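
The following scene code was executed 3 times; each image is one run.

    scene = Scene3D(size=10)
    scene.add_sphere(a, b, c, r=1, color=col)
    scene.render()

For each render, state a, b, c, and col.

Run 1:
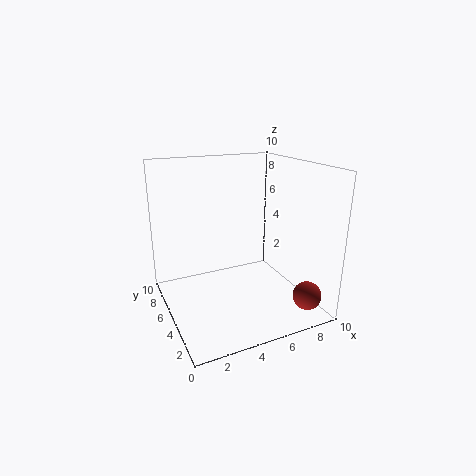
a = 9, b = 2, c = 1, col = 'brown'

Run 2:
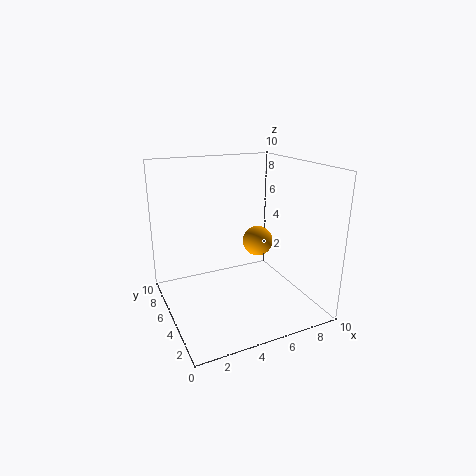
a = 6, b = 4, c = 5, col = 'orange'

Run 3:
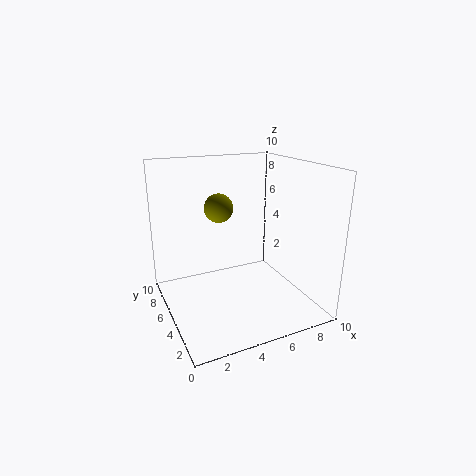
a = 4, b = 6, c = 7, col = 'olive'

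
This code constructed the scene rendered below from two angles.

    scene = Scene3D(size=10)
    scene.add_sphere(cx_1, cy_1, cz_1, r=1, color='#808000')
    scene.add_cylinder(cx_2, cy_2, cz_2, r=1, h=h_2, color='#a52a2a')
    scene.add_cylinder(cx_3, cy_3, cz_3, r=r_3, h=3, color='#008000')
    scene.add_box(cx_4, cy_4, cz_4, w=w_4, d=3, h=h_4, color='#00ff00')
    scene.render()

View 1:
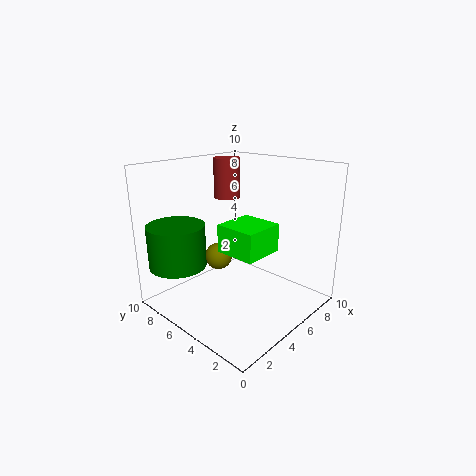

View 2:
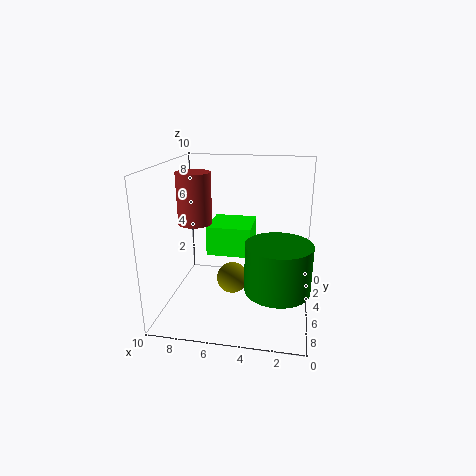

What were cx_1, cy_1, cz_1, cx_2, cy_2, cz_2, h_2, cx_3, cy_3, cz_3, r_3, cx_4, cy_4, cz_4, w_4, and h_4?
cx_1 = 5, cy_1 = 7, cz_1 = 3, cx_2 = 7, cy_2 = 8, cz_2 = 7, h_2 = 3, cx_3 = 2, cy_3 = 8, cz_3 = 3, r_3 = 2, cx_4 = 4, cy_4 = 3, cz_4 = 4, w_4 = 3, h_4 = 2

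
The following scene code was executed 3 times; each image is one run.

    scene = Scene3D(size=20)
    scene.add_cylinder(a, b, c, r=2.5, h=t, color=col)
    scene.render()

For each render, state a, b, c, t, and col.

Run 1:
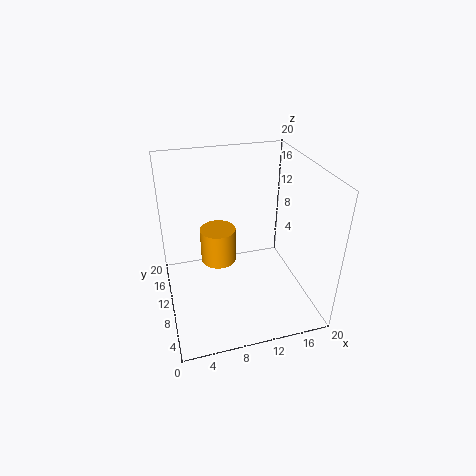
a = 7.5
b = 11.5
c = 6
t = 5
col = 'orange'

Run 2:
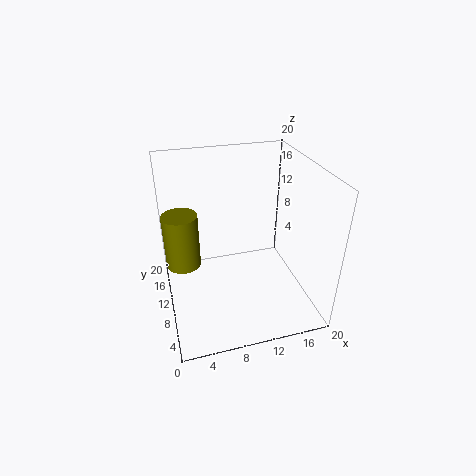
a = 2.5
b = 13
c = 5
t = 8
col = 'olive'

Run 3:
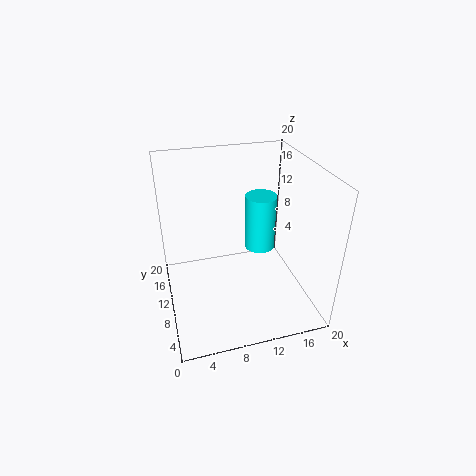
a = 15.5
b = 16
c = 4
t = 9
col = 'cyan'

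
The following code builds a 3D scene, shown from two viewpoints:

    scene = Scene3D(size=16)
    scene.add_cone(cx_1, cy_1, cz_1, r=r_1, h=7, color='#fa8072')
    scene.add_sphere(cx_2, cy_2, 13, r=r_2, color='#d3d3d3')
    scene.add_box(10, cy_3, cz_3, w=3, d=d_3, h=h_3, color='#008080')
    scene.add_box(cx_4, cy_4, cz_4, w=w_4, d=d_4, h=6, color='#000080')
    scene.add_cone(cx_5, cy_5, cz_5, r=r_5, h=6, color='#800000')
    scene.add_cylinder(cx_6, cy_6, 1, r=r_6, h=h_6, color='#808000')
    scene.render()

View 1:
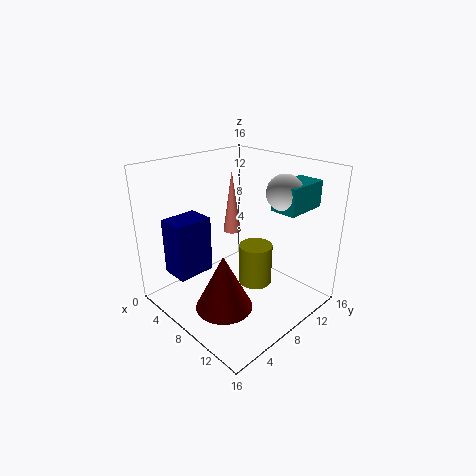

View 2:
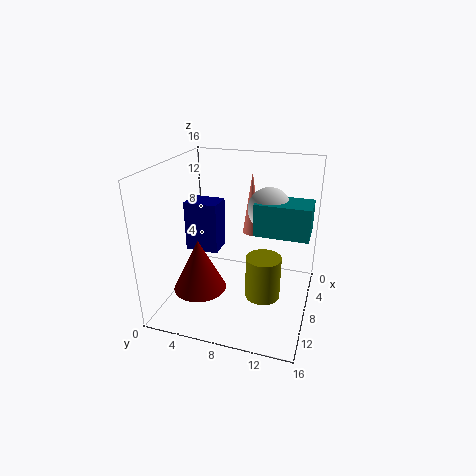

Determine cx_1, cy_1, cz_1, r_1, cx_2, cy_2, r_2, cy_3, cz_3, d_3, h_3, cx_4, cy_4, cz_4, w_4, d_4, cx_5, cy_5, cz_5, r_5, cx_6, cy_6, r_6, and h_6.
cx_1 = 6; cy_1 = 9; cz_1 = 8; r_1 = 1; cx_2 = 11; cy_2 = 12; r_2 = 2; cy_3 = 11; cz_3 = 11; d_3 = 5; h_3 = 3; cx_4 = 4; cy_4 = 1; cz_4 = 5; w_4 = 3; d_4 = 4; cx_5 = 10; cy_5 = 4; cz_5 = 2; r_5 = 3; cx_6 = 8; cy_6 = 11; r_6 = 2; h_6 = 5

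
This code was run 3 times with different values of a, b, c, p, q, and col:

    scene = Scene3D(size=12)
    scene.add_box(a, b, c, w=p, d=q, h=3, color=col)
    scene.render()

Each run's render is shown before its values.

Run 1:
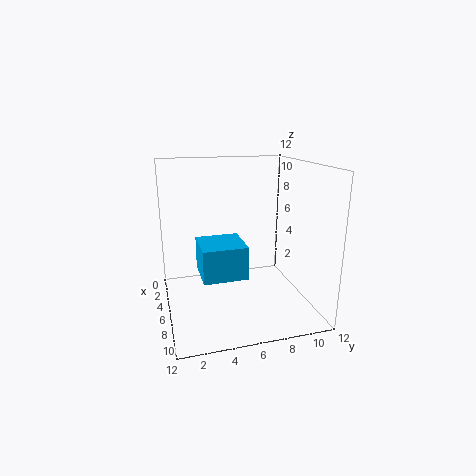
a = 2, b = 3, c = 2, p = 4, q = 4, col = 'deepskyblue'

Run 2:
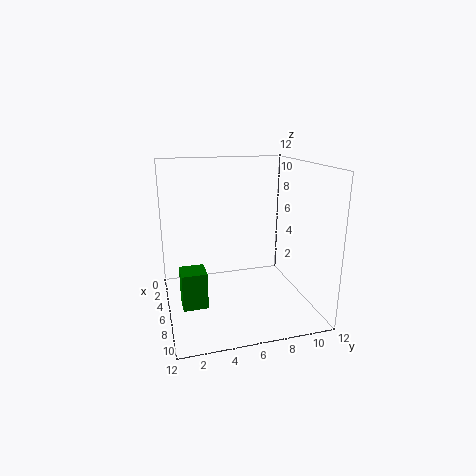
a = 6, b = 1, c = 1, p = 2, q = 2, col = 'green'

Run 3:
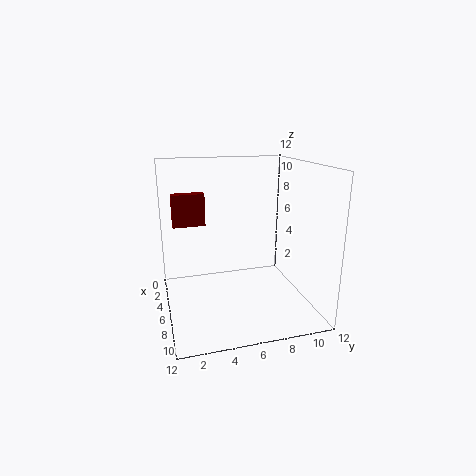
a = 1, b = 1, c = 6, p = 1, q = 3, col = 'maroon'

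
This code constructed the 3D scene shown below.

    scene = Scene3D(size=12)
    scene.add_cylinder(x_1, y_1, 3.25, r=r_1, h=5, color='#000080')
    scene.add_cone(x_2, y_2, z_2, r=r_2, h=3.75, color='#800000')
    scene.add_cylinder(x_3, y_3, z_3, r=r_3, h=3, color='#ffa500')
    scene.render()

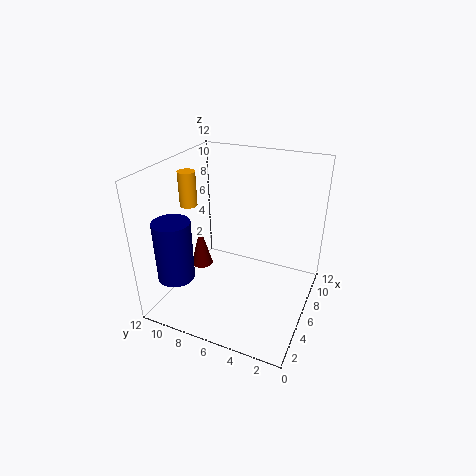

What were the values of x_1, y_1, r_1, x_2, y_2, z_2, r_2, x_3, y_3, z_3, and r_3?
x_1 = 2.5, y_1 = 10, r_1 = 1.5, x_2 = 7, y_2 = 10.25, z_2 = 1.75, r_2 = 1, x_3 = 6.25, y_3 = 10.75, z_3 = 8, r_3 = 0.75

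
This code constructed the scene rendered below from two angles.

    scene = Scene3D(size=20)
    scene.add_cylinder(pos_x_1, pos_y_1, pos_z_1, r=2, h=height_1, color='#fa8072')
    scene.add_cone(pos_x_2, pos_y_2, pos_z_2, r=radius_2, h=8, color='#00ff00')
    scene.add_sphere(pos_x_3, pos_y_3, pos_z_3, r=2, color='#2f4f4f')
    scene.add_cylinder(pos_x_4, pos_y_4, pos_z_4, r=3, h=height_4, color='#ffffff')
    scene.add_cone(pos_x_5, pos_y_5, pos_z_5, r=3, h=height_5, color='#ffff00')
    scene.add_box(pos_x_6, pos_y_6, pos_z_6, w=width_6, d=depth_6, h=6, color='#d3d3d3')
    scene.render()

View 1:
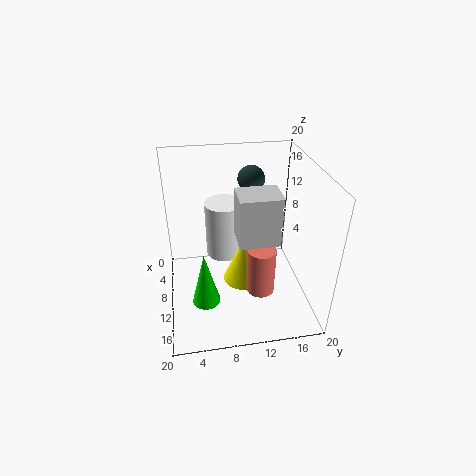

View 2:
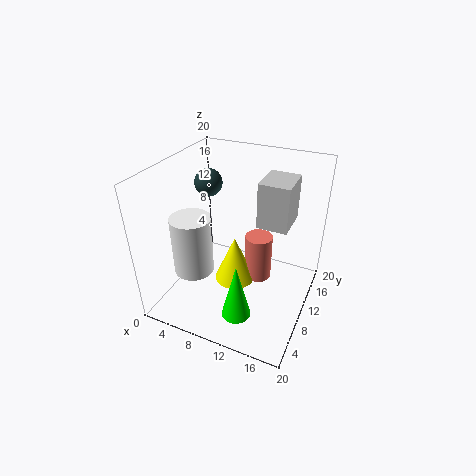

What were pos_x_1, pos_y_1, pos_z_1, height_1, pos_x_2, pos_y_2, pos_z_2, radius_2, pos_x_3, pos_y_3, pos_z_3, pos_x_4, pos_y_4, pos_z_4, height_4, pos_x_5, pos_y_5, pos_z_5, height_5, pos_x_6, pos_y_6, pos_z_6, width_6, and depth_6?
pos_x_1 = 12
pos_y_1 = 13
pos_z_1 = 2
height_1 = 7
pos_x_2 = 12
pos_y_2 = 5
pos_z_2 = 1
radius_2 = 2
pos_x_3 = 4
pos_y_3 = 13
pos_z_3 = 16
pos_x_4 = 3
pos_y_4 = 9
pos_z_4 = 3
height_4 = 9
pos_x_5 = 9
pos_y_5 = 11
pos_z_5 = 2
height_5 = 7
pos_x_6 = 13
pos_y_6 = 9
pos_z_6 = 13
width_6 = 4
depth_6 = 5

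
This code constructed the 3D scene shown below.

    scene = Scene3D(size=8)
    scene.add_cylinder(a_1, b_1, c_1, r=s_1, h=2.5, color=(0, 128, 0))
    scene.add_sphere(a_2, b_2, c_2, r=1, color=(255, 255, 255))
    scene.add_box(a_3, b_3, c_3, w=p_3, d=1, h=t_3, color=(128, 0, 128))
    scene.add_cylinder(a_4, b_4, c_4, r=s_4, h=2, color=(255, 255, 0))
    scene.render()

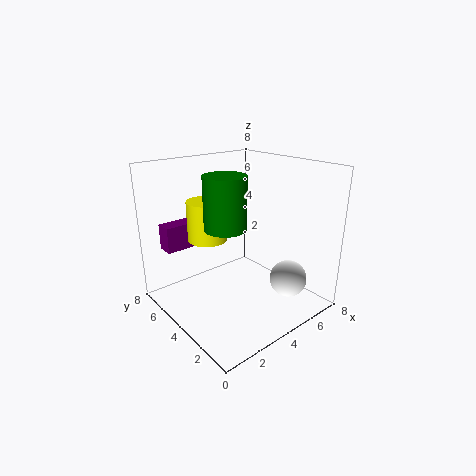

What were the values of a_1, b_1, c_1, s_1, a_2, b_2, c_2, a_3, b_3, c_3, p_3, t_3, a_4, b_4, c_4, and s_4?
a_1 = 2, b_1 = 2.5, c_1 = 5.5, s_1 = 1, a_2 = 5.5, b_2 = 1.5, c_2 = 2, a_3 = 1, b_3 = 6.5, c_3 = 3, p_3 = 2.5, t_3 = 1.5, a_4 = 2, b_4 = 4, c_4 = 4.5, s_4 = 1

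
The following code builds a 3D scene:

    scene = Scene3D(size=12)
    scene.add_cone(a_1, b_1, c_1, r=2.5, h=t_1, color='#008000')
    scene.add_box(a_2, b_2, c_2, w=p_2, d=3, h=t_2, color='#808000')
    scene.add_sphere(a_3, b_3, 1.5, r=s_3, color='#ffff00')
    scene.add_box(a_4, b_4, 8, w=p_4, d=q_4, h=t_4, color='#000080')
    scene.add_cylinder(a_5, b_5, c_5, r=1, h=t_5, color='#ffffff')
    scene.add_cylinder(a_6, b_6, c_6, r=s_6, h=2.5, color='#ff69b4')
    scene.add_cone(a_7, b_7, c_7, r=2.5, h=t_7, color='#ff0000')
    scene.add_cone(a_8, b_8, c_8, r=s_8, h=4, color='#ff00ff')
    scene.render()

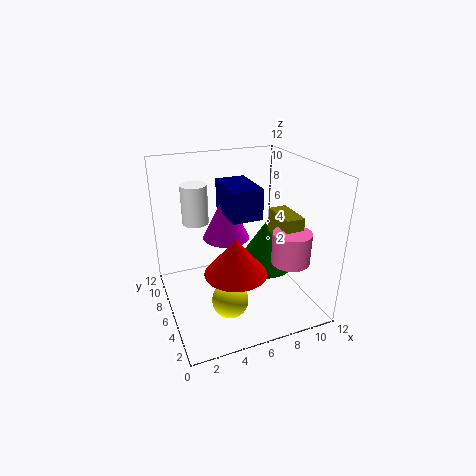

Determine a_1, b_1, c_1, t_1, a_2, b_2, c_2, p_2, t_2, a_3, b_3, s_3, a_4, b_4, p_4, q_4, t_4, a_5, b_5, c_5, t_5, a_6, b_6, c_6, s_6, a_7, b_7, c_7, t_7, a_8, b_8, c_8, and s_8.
a_1 = 8.5; b_1 = 6; c_1 = 3; t_1 = 4; a_2 = 8.5; b_2 = 2.5; c_2 = 6.5; p_2 = 1.5; t_2 = 2; a_3 = 4.5; b_3 = 4; s_3 = 1.5; a_4 = 5; b_4 = 4.5; p_4 = 2.5; q_4 = 4; t_4 = 2.5; a_5 = 2.5; b_5 = 6; c_5 = 8; t_5 = 3; a_6 = 9; b_6 = 2.5; c_6 = 5; s_6 = 1.5; a_7 = 5; b_7 = 4; c_7 = 4; t_7 = 3; a_8 = 5.5; b_8 = 7.5; c_8 = 5.5; s_8 = 2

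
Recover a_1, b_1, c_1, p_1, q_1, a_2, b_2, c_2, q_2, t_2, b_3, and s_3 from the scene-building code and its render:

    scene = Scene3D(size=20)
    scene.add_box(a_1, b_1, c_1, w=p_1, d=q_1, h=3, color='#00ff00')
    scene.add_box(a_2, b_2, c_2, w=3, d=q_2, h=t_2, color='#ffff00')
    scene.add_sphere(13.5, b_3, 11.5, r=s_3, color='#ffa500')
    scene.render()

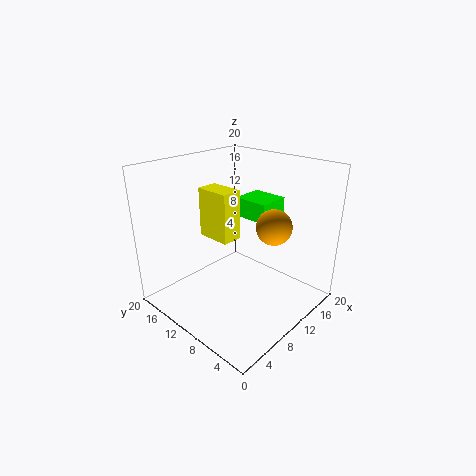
a_1 = 15; b_1 = 9.5; c_1 = 10.5; p_1 = 5; q_1 = 5.5; a_2 = 8; b_2 = 10.5; c_2 = 9.5; q_2 = 5; t_2 = 7; b_3 = 6.5; s_3 = 2.5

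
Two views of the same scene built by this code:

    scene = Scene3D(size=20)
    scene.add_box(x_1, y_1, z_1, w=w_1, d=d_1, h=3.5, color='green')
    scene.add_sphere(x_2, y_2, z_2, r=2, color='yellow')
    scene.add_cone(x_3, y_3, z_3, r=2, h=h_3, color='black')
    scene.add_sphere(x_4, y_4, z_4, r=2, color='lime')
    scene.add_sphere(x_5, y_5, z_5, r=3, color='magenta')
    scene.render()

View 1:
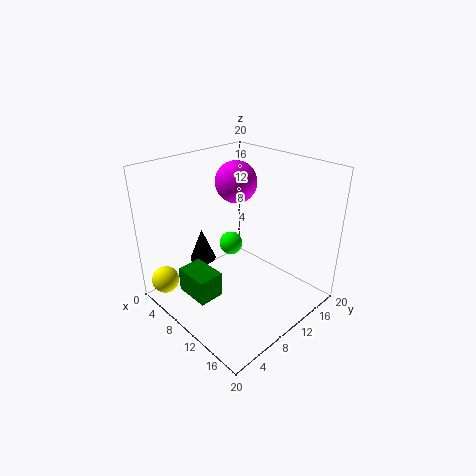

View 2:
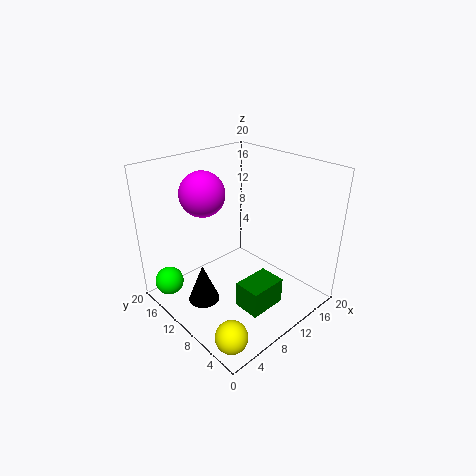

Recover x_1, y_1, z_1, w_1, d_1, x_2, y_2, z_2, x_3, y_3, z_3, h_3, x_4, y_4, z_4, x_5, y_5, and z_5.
x_1 = 6; y_1 = 2.5; z_1 = 3; w_1 = 5; d_1 = 3.5; x_2 = 2; y_2 = 2.5; z_2 = 2.5; x_3 = 3; y_3 = 9; z_3 = 4; h_3 = 5; x_4 = 2; y_4 = 16; z_4 = 3.5; x_5 = 6.5; y_5 = 13; z_5 = 16.5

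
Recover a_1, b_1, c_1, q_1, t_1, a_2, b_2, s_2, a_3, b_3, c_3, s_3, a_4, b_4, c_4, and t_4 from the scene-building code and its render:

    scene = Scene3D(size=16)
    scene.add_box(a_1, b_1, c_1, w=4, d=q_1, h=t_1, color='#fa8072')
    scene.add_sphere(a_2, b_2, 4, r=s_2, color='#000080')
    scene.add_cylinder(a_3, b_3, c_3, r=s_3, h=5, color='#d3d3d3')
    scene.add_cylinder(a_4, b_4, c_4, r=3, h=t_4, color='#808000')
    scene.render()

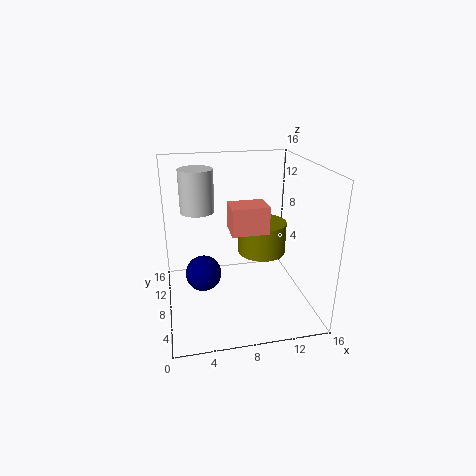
a_1 = 7, b_1 = 6, c_1 = 9, q_1 = 3, t_1 = 3, a_2 = 4, b_2 = 8, s_2 = 2, a_3 = 4, b_3 = 12, c_3 = 10, s_3 = 2, a_4 = 12, b_4 = 12, c_4 = 4, t_4 = 4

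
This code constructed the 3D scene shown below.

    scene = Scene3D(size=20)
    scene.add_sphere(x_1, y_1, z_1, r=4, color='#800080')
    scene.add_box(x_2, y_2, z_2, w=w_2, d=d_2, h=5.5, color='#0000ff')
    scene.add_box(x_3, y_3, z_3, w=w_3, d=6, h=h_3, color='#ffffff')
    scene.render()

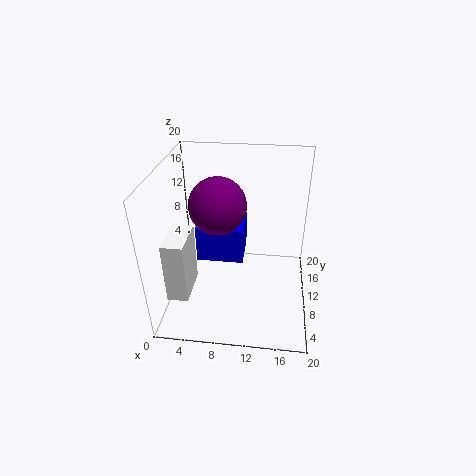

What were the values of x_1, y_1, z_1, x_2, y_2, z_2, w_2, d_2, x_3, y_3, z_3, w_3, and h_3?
x_1 = 7; y_1 = 11.5; z_1 = 14; x_2 = 3.5; y_2 = 11.5; z_2 = 4.5; w_2 = 7; d_2 = 6; x_3 = 0.5; y_3 = 5; z_3 = 2; w_3 = 3; h_3 = 9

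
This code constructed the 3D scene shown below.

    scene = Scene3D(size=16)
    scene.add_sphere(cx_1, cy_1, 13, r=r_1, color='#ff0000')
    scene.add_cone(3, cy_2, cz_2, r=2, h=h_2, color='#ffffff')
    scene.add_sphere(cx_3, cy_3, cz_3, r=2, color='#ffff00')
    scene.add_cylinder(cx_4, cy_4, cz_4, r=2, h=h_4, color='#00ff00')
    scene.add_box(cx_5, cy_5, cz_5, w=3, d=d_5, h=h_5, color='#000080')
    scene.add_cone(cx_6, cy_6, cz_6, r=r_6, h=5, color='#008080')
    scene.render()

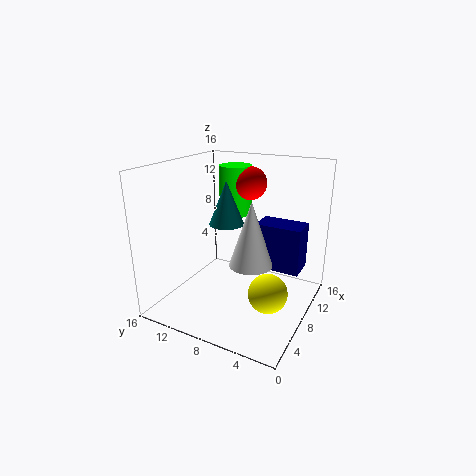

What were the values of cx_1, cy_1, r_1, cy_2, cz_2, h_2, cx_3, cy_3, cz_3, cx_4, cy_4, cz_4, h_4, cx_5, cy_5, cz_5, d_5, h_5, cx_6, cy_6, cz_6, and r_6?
cx_1 = 13, cy_1 = 9, r_1 = 2, cy_2 = 4, cz_2 = 8, h_2 = 6, cx_3 = 5, cy_3 = 3, cz_3 = 4, cx_4 = 13, cy_4 = 11, cz_4 = 9, h_4 = 6, cx_5 = 8, cy_5 = 1, cz_5 = 5, d_5 = 5, h_5 = 5, cx_6 = 9, cy_6 = 10, cz_6 = 9, r_6 = 2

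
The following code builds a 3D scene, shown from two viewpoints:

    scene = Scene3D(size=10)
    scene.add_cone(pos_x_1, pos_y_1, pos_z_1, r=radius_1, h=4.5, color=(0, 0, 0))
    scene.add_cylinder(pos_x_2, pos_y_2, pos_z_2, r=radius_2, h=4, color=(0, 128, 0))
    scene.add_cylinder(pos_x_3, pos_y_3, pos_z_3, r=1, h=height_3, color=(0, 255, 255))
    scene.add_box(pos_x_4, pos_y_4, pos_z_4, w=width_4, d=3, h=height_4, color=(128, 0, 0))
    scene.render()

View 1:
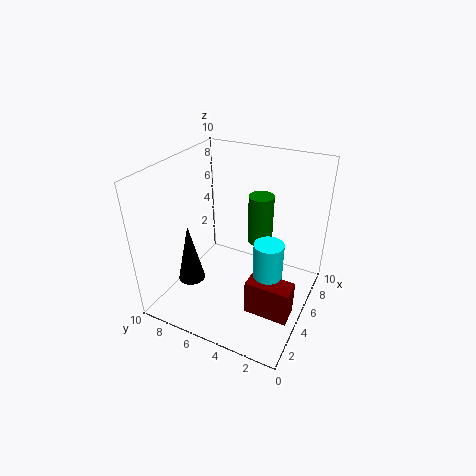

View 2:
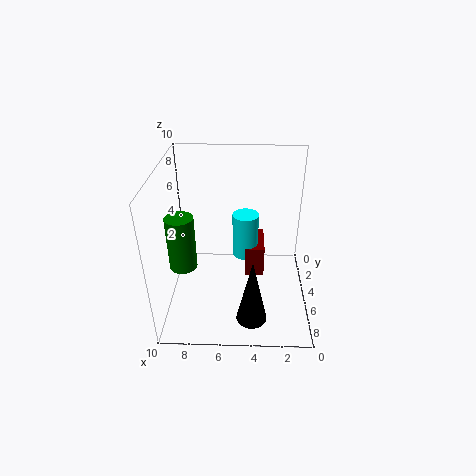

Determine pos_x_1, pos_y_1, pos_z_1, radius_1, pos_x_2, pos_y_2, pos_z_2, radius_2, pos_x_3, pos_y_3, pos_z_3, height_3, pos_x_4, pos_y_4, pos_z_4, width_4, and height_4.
pos_x_1 = 4, pos_y_1 = 8.5, pos_z_1 = 1, radius_1 = 1, pos_x_2 = 9, pos_y_2 = 5, pos_z_2 = 2.5, radius_2 = 1, pos_x_3 = 4.5, pos_y_3 = 2.5, pos_z_3 = 2, height_3 = 3.5, pos_x_4 = 3, pos_y_4 = 0.5, pos_z_4 = 0.5, width_4 = 1.5, height_4 = 2.5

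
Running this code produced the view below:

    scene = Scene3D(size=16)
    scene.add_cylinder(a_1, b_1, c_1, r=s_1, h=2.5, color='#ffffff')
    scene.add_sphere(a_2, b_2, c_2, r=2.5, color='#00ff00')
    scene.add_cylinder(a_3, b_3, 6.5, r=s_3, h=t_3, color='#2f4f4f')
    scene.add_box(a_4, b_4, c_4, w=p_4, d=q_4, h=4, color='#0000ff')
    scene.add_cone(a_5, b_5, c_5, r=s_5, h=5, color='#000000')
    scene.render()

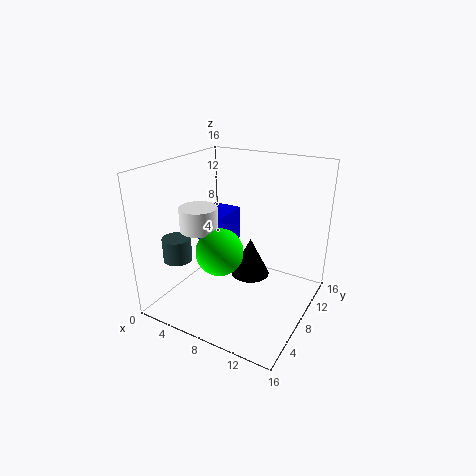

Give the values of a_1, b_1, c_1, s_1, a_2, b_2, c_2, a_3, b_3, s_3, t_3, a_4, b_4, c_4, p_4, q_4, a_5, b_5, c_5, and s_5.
a_1 = 5; b_1 = 5; c_1 = 9.5; s_1 = 2; a_2 = 7.5; b_2 = 5; c_2 = 7.5; a_3 = 3.5; b_3 = 3; s_3 = 1.5; t_3 = 2.5; a_4 = 2.5; b_4 = 8; c_4 = 6; p_4 = 3.5; q_4 = 4; a_5 = 7; b_5 = 13; c_5 = 0.5; s_5 = 2.5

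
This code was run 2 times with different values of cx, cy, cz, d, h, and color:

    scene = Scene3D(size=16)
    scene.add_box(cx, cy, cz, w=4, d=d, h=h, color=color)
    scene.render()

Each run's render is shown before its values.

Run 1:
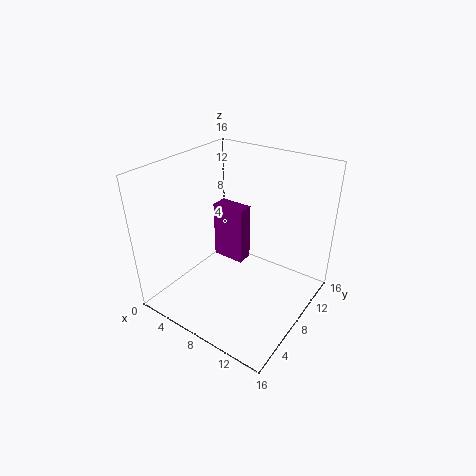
cx = 3; cy = 10; cz = 3; d = 2; h = 7; color = 'purple'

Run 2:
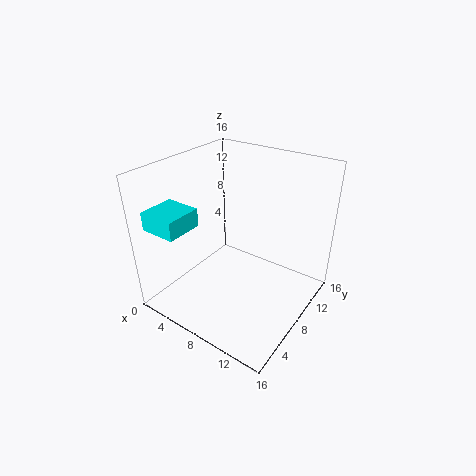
cx = 1; cy = 1; cz = 10; d = 4; h = 2; color = 'cyan'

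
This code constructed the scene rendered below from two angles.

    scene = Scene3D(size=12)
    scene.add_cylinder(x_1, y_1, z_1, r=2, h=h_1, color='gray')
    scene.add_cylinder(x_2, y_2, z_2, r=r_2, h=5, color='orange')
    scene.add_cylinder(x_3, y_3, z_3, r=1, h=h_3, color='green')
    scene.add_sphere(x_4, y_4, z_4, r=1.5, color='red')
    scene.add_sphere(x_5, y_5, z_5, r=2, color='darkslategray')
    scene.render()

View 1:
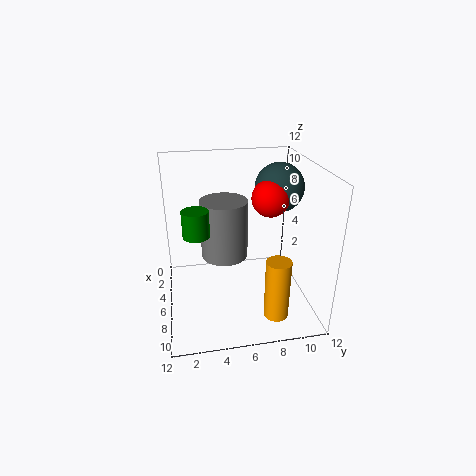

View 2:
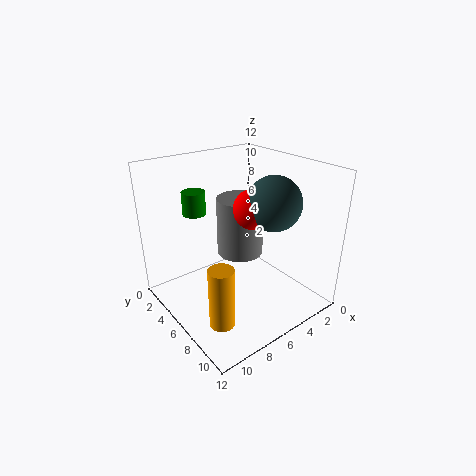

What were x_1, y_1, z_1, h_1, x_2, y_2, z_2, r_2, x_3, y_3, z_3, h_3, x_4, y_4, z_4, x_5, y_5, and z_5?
x_1 = 5; y_1 = 5; z_1 = 4; h_1 = 5; x_2 = 9.5; y_2 = 8.5; z_2 = 0.5; r_2 = 1; x_3 = 8; y_3 = 2.5; z_3 = 7.5; h_3 = 2; x_4 = 6.5; y_4 = 8.5; z_4 = 9.5; x_5 = 5.5; y_5 = 9.5; z_5 = 10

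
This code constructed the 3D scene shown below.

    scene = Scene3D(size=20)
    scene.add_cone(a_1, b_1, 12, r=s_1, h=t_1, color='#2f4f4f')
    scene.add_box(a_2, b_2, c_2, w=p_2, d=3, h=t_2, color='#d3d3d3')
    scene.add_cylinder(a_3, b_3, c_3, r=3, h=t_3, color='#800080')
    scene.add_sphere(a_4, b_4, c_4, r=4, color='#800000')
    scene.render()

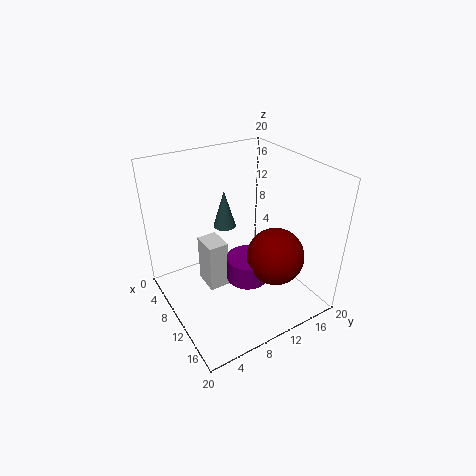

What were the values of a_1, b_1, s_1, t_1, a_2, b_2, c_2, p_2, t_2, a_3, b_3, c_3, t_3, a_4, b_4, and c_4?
a_1 = 9
b_1 = 8.5
s_1 = 1.5
t_1 = 5
a_2 = 4
b_2 = 6.5
c_2 = 0.5
p_2 = 4
t_2 = 7.5
a_3 = 11
b_3 = 11
c_3 = 3.5
t_3 = 3.5
a_4 = 13.5
b_4 = 14
c_4 = 7.5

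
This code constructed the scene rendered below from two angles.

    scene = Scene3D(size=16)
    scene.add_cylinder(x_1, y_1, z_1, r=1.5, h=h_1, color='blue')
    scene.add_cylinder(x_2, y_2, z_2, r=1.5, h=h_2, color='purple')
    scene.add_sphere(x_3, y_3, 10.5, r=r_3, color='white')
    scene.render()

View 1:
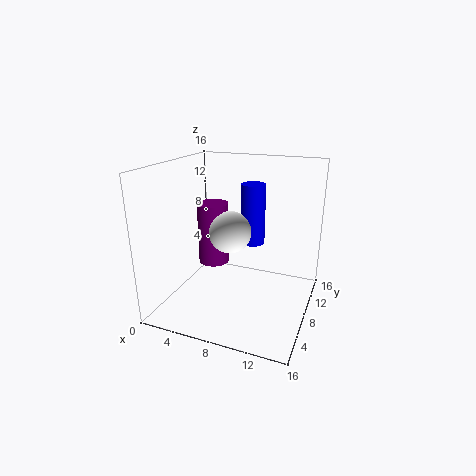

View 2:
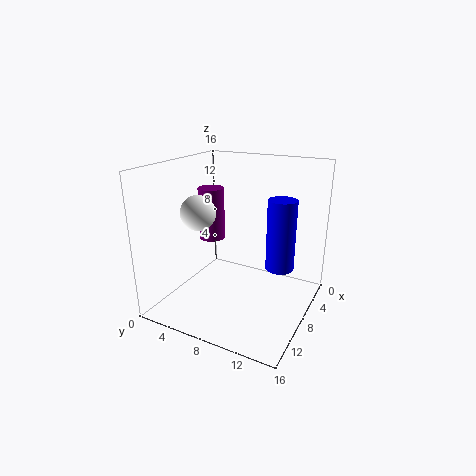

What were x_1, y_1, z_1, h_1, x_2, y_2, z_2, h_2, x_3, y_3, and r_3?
x_1 = 8, y_1 = 13, z_1 = 5.5, h_1 = 7.5, x_2 = 7, y_2 = 4, z_2 = 7, h_2 = 6, x_3 = 9, y_3 = 3.5, r_3 = 2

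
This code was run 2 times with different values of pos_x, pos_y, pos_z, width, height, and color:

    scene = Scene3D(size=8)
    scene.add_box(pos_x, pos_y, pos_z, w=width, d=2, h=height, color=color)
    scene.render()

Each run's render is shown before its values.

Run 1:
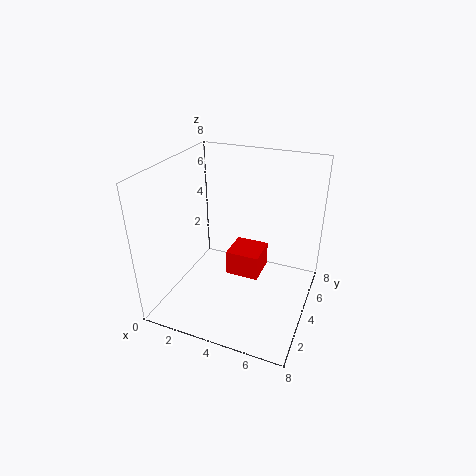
pos_x = 3; pos_y = 4.5; pos_z = 1; width = 2; height = 1.5; color = 'red'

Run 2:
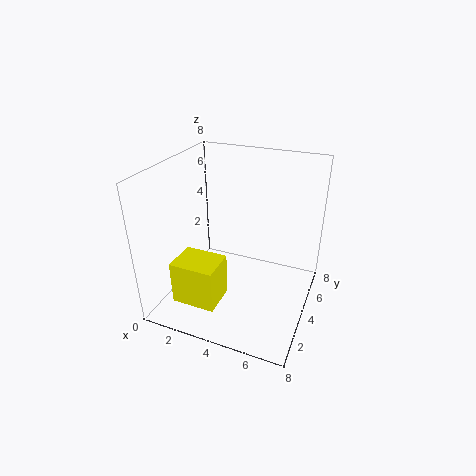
pos_x = 1; pos_y = 1.5; pos_z = 0.5; width = 2.5; height = 2.5; color = 'yellow'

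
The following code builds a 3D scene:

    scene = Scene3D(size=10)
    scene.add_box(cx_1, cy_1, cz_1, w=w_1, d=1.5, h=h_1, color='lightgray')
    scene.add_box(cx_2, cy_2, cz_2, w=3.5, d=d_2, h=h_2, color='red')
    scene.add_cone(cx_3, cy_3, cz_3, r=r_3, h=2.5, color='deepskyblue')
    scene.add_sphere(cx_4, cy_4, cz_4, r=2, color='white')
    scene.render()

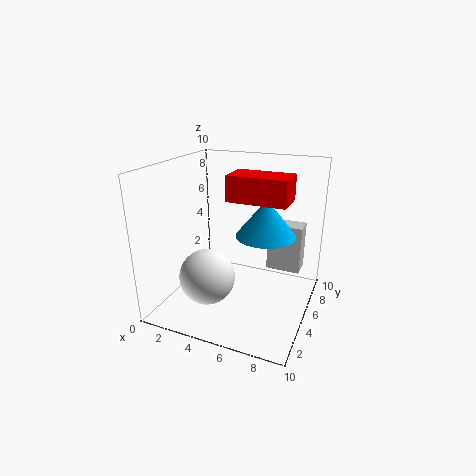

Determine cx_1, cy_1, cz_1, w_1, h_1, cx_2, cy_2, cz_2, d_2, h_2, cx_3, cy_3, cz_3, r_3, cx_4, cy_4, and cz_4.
cx_1 = 6.5; cy_1 = 7; cz_1 = 2; w_1 = 2.5; h_1 = 3.5; cx_2 = 5.5; cy_2 = 2; cz_2 = 8.5; d_2 = 2; h_2 = 1.5; cx_3 = 7; cy_3 = 5; cz_3 = 5.5; r_3 = 2; cx_4 = 3; cy_4 = 4; cz_4 = 2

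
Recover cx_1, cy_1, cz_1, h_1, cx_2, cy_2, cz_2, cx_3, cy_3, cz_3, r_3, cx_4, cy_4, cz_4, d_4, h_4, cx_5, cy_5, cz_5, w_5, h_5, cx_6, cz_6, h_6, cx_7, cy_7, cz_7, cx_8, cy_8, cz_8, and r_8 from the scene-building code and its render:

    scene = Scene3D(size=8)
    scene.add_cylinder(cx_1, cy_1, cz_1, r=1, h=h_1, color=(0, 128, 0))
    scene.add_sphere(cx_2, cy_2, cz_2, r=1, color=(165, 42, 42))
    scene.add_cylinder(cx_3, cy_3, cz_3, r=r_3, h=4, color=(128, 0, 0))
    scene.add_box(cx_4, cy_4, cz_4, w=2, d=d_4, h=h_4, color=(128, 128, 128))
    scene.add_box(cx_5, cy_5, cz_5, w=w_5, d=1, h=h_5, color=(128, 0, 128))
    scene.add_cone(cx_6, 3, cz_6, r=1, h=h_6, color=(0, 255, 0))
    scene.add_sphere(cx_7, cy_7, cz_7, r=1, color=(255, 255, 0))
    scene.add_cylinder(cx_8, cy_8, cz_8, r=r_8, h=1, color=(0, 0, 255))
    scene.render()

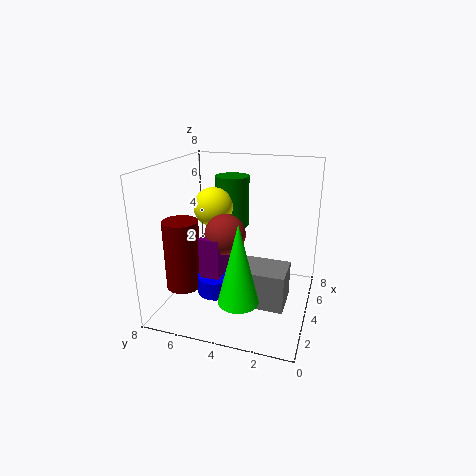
cx_1 = 6; cy_1 = 5; cz_1 = 4; h_1 = 3; cx_2 = 2; cy_2 = 4; cz_2 = 5; cx_3 = 3; cy_3 = 7; cz_3 = 1; r_3 = 1; cx_4 = 2; cy_4 = 1; cz_4 = 1; d_4 = 3; h_4 = 2; cx_5 = 1; cy_5 = 4; cz_5 = 3; w_5 = 2; h_5 = 2; cx_6 = 1; cz_6 = 2; h_6 = 4; cx_7 = 3; cy_7 = 5; cz_7 = 6; cx_8 = 3; cy_8 = 5; cz_8 = 1; r_8 = 1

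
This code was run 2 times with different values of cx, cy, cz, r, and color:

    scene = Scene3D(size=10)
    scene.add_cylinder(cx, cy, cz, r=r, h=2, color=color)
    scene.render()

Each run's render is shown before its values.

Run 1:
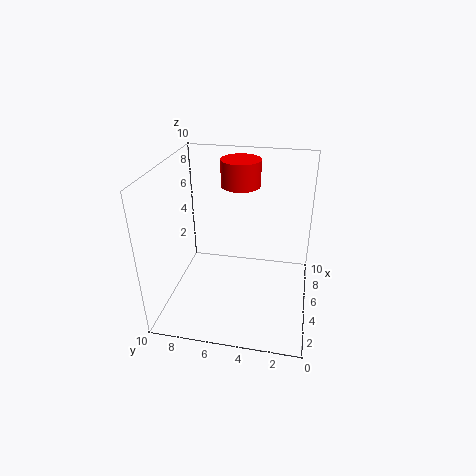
cx = 8.5, cy = 5.5, cz = 7.5, r = 1.5, color = 'red'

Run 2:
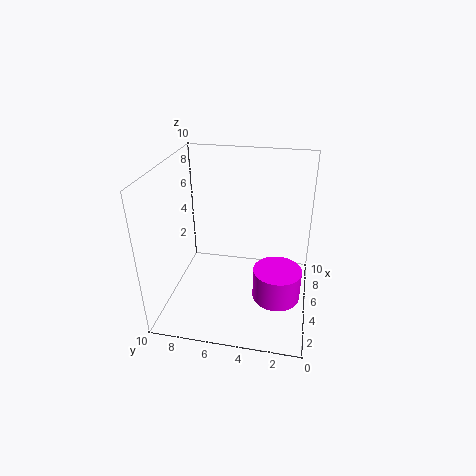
cx = 2.5, cy = 2, cz = 2.5, r = 1.5, color = 'magenta'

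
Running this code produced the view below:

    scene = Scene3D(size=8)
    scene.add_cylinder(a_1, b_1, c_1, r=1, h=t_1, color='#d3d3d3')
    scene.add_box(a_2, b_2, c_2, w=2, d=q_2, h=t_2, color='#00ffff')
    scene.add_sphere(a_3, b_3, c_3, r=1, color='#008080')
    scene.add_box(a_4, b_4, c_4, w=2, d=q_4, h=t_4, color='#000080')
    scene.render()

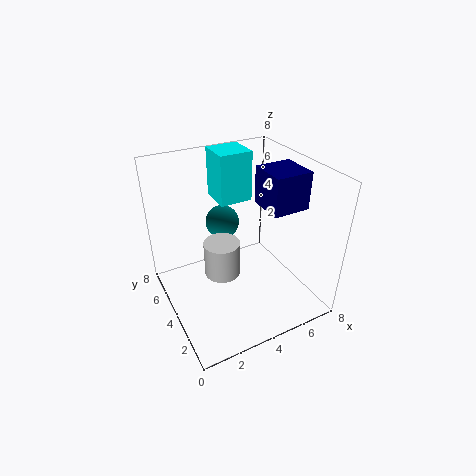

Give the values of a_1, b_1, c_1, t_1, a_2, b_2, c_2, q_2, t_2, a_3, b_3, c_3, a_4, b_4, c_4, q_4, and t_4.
a_1 = 3, b_1 = 4, c_1 = 2, t_1 = 2, a_2 = 4, b_2 = 6, c_2 = 5, q_2 = 2, t_2 = 3, a_3 = 4, b_3 = 6, c_3 = 4, a_4 = 5, b_4 = 2, c_4 = 6, q_4 = 2, t_4 = 2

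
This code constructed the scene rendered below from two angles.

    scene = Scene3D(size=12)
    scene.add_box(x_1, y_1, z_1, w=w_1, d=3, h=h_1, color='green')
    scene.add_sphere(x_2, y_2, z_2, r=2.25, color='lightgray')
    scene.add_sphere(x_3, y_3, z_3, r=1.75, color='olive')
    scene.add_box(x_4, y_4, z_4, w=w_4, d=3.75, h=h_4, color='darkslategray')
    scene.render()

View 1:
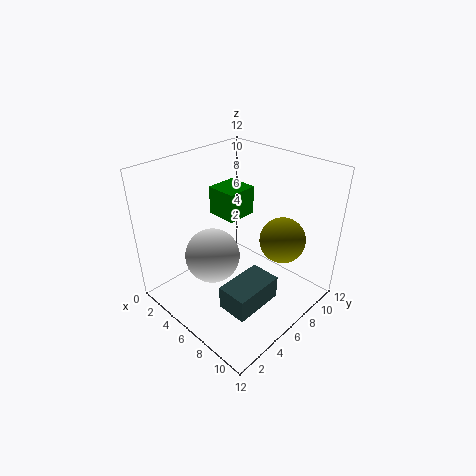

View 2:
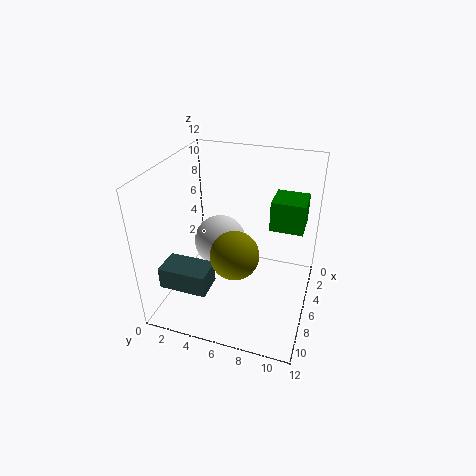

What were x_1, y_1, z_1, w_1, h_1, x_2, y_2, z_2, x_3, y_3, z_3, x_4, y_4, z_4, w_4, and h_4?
x_1 = 0.25, y_1 = 8, z_1 = 5.5, w_1 = 3, h_1 = 2.75, x_2 = 5, y_2 = 4, z_2 = 4.75, x_3 = 9.75, y_3 = 7, z_3 = 7, x_4 = 8.75, y_4 = 1.25, z_4 = 3.5, w_4 = 2.25, h_4 = 1.75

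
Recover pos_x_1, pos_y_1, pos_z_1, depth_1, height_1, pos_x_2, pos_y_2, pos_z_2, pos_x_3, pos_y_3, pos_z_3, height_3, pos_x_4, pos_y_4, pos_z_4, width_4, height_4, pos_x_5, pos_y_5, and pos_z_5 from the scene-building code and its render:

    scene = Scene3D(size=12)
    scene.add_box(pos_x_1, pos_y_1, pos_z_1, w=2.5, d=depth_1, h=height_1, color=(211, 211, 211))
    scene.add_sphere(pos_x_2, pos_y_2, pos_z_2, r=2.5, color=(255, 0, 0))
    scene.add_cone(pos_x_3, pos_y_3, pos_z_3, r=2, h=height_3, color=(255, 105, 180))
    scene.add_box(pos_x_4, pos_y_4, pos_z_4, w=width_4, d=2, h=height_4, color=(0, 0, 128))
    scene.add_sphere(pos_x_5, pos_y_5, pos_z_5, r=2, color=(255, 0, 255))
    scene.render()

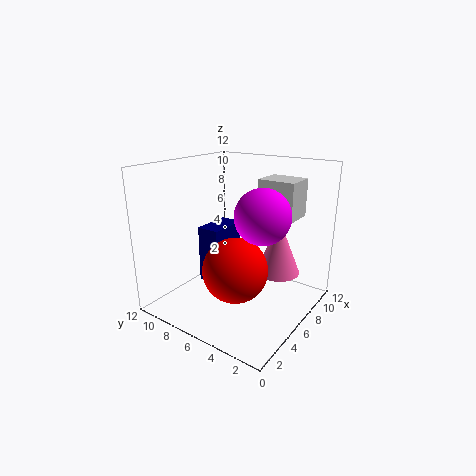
pos_x_1 = 6.5
pos_y_1 = 1.5
pos_z_1 = 8
depth_1 = 3
height_1 = 3
pos_x_2 = 3.5
pos_y_2 = 4.5
pos_z_2 = 4.5
pos_x_3 = 9.5
pos_y_3 = 4
pos_z_3 = 2
height_3 = 5
pos_x_4 = 5
pos_y_4 = 7.5
pos_z_4 = 1.5
width_4 = 3.5
height_4 = 5
pos_x_5 = 4
pos_y_5 = 2.5
pos_z_5 = 9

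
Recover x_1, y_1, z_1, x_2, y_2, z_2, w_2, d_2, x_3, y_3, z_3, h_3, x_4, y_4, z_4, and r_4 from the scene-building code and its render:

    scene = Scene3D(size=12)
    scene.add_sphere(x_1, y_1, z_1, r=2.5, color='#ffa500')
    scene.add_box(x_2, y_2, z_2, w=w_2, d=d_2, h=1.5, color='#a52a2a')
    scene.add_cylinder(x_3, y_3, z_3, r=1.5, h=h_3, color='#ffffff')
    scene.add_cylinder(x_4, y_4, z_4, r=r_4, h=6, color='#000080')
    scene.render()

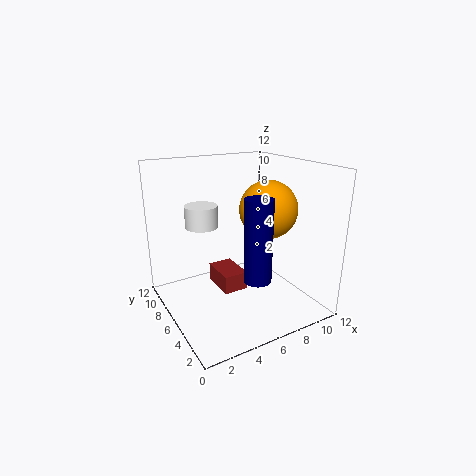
x_1 = 9
y_1 = 6
z_1 = 8
x_2 = 4
y_2 = 4.5
z_2 = 2
w_2 = 2
d_2 = 3
x_3 = 4.5
y_3 = 10
z_3 = 6
h_3 = 2
x_4 = 5
y_4 = 1.5
z_4 = 4.5
r_4 = 1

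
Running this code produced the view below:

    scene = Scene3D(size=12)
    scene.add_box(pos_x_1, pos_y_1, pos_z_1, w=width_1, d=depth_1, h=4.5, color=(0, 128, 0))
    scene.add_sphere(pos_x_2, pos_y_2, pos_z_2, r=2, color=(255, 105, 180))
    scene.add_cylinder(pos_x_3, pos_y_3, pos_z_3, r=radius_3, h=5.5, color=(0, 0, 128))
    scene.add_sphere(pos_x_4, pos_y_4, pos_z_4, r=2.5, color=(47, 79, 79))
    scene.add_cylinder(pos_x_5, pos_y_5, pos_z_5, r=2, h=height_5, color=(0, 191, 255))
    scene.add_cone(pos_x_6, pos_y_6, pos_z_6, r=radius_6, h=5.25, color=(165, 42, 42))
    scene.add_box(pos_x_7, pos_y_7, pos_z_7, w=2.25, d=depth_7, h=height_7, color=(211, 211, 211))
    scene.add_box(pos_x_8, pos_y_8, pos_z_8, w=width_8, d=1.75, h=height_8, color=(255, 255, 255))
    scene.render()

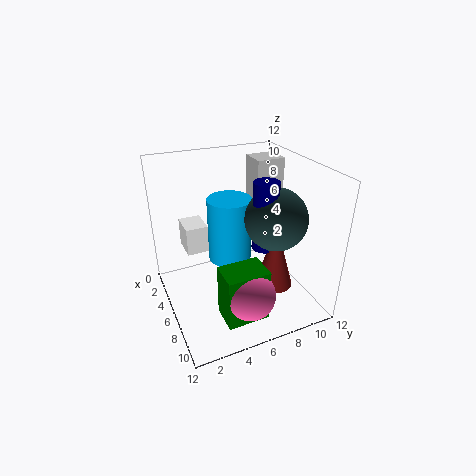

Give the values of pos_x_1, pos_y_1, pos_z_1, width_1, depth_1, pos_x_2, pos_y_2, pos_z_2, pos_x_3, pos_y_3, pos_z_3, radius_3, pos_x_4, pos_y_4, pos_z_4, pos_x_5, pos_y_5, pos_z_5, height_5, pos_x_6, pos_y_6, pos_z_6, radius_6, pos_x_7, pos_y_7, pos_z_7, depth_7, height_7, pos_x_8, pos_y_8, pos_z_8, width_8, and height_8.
pos_x_1 = 7.5; pos_y_1 = 3.5; pos_z_1 = 0.25; width_1 = 2.5; depth_1 = 3.5; pos_x_2 = 9.5; pos_y_2 = 5.5; pos_z_2 = 2.75; pos_x_3 = 7.75; pos_y_3 = 7.5; pos_z_3 = 5.75; radius_3 = 1; pos_x_4 = 7.75; pos_y_4 = 8.5; pos_z_4 = 8; pos_x_5 = 3; pos_y_5 = 6.5; pos_z_5 = 2.25; height_5 = 6; pos_x_6 = 8.75; pos_y_6 = 8; pos_z_6 = 2.75; radius_6 = 1.5; pos_x_7 = 2.25; pos_y_7 = 8.5; pos_z_7 = 6.75; depth_7 = 2.5; height_7 = 5; pos_x_8 = 3.5; pos_y_8 = 1.75; pos_z_8 = 5.25; width_8 = 2.25; height_8 = 2.25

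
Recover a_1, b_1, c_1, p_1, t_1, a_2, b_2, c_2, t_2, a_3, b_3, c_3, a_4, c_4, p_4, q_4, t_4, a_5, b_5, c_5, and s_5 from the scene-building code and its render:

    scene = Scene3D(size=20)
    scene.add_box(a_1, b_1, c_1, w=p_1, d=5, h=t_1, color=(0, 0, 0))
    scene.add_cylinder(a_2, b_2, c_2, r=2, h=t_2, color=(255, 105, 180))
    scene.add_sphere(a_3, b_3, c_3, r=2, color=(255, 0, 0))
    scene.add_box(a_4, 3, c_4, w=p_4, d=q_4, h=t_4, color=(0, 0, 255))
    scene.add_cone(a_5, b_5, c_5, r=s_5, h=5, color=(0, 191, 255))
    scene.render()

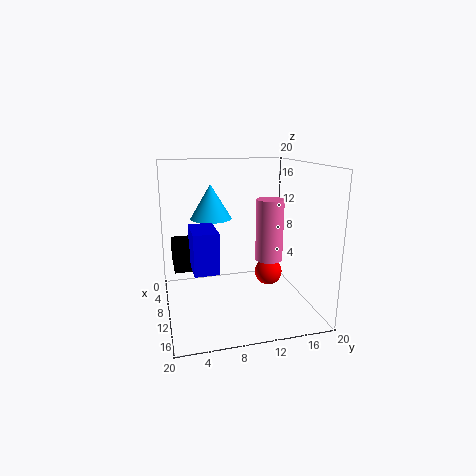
a_1 = 7; b_1 = 1; c_1 = 7; p_1 = 6; t_1 = 3; a_2 = 9; b_2 = 15; c_2 = 6; t_2 = 9; a_3 = 9; b_3 = 15; c_3 = 4; a_4 = 12; c_4 = 8; p_4 = 5; q_4 = 3; t_4 = 5; a_5 = 6; b_5 = 7; c_5 = 12; s_5 = 3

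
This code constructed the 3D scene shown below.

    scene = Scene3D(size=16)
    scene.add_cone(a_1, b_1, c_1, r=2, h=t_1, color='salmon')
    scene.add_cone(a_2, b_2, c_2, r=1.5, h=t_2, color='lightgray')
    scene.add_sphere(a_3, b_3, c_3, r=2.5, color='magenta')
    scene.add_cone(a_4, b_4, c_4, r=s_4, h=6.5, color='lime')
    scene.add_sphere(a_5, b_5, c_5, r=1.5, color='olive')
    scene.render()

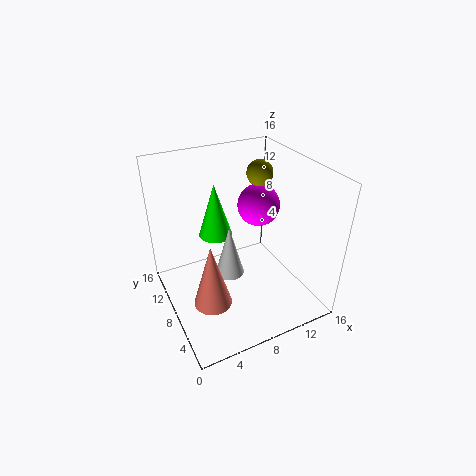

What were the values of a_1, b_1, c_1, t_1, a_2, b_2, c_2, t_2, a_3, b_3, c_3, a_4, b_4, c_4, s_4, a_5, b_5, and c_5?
a_1 = 3.5; b_1 = 5; c_1 = 3; t_1 = 7; a_2 = 6; b_2 = 6; c_2 = 5.5; t_2 = 5.5; a_3 = 12; b_3 = 10.5; c_3 = 10; a_4 = 7; b_4 = 12; c_4 = 6.5; s_4 = 2; a_5 = 12; b_5 = 10.5; c_5 = 14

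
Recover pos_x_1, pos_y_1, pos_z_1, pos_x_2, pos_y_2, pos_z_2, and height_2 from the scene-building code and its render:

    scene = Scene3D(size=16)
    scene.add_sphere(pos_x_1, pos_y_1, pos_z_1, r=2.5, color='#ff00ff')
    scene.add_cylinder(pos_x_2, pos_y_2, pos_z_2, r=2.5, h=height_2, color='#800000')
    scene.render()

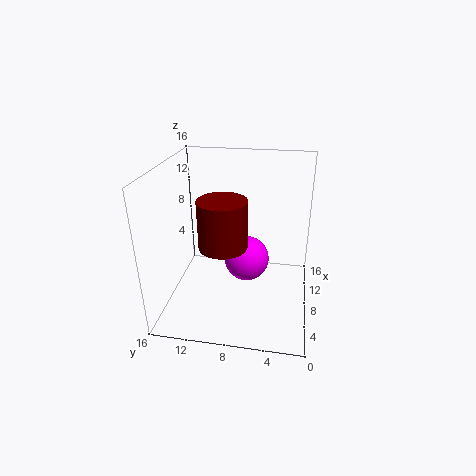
pos_x_1 = 8, pos_y_1 = 7, pos_z_1 = 5.5, pos_x_2 = 5, pos_y_2 = 9, pos_z_2 = 8.5, height_2 = 5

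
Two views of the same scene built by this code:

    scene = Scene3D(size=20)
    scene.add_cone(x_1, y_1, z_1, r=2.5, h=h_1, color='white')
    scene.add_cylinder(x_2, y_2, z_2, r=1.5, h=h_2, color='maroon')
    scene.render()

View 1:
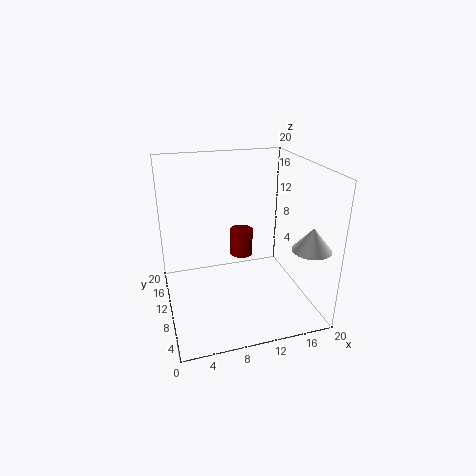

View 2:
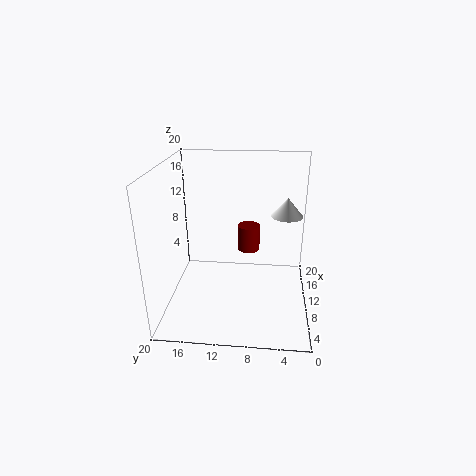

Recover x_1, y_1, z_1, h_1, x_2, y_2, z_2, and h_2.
x_1 = 17.5, y_1 = 3, z_1 = 10.5, h_1 = 3, x_2 = 10, y_2 = 8.5, z_2 = 8.5, h_2 = 3.5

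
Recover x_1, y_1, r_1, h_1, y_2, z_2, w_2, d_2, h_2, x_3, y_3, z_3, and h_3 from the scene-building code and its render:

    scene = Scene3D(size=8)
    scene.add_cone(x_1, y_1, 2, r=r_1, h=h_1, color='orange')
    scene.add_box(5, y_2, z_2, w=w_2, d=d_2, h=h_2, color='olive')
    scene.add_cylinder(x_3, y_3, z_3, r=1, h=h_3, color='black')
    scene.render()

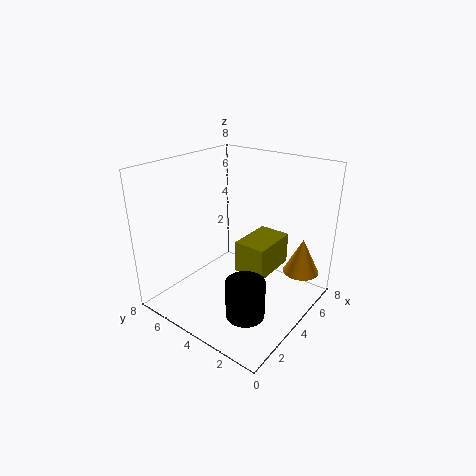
x_1 = 6
y_1 = 1
r_1 = 1
h_1 = 2
y_2 = 3
z_2 = 1
w_2 = 3
d_2 = 2
h_2 = 2
x_3 = 2
y_3 = 2
z_3 = 1
h_3 = 2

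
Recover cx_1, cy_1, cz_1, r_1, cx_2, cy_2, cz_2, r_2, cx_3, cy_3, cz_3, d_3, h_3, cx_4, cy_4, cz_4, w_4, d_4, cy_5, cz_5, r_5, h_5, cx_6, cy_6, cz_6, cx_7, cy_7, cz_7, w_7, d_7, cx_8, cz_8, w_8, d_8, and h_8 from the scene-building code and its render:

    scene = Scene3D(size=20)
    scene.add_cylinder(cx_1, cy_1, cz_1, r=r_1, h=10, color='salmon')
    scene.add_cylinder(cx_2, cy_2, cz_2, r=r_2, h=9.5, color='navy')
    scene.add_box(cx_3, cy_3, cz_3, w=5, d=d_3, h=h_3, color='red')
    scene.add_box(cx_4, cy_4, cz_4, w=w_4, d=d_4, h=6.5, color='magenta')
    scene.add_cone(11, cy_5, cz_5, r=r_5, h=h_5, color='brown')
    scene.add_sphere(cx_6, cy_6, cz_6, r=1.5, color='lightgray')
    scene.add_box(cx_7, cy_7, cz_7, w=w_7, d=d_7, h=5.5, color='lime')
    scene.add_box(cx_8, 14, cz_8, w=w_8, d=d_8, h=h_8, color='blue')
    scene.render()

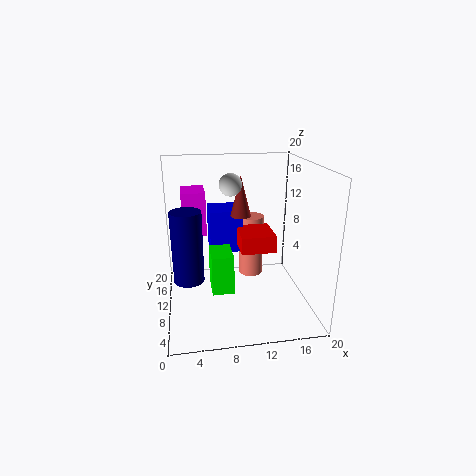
cx_1 = 13.5
cy_1 = 17.5
cz_1 = 0.5
r_1 = 2
cx_2 = 3
cy_2 = 7.5
cz_2 = 5.5
r_2 = 2
cx_3 = 10.5
cy_3 = 9.5
cz_3 = 7.5
d_3 = 5.5
h_3 = 2.5
cx_4 = 2.5
cy_4 = 14
cz_4 = 9
w_4 = 3.5
d_4 = 5
cy_5 = 13.5
cz_5 = 12
r_5 = 1.5
h_5 = 6
cx_6 = 9
cy_6 = 10
cz_6 = 17.5
cx_7 = 6
cy_7 = 7
cz_7 = 3
w_7 = 3
d_7 = 4.5
cx_8 = 6.5
cz_8 = 6
w_8 = 5
d_8 = 5
h_8 = 6.5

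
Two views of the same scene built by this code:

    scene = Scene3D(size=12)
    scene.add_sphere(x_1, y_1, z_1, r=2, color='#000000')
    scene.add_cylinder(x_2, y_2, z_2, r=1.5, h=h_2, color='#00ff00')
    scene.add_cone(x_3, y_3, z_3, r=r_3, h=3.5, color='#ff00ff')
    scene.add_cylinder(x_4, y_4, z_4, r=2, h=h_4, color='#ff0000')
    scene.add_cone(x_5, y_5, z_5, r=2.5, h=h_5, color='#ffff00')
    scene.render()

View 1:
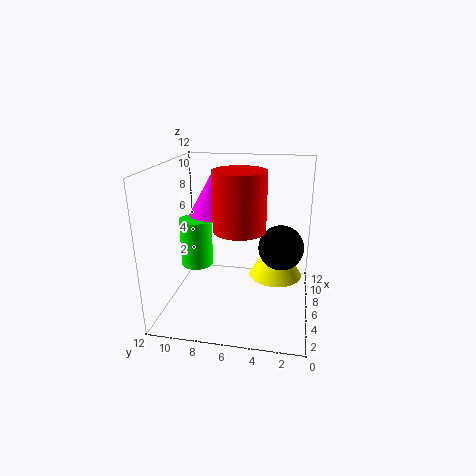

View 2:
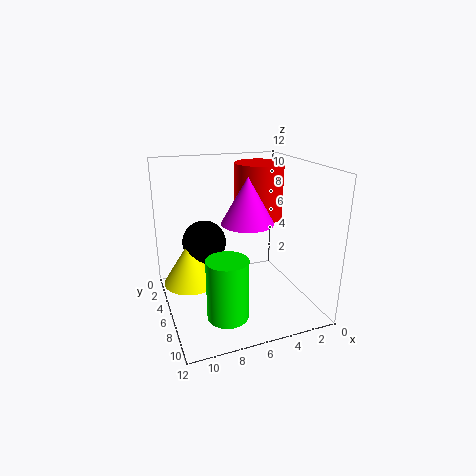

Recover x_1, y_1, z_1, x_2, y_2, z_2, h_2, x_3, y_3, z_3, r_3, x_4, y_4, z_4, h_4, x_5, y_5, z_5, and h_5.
x_1 = 8; y_1 = 2.5; z_1 = 4.5; x_2 = 8.5; y_2 = 10.5; z_2 = 2; h_2 = 4.5; x_3 = 6; y_3 = 8; z_3 = 8; r_3 = 2; x_4 = 4; y_4 = 5.5; z_4 = 7.5; h_4 = 4.5; x_5 = 9.5; y_5 = 3; z_5 = 1; h_5 = 4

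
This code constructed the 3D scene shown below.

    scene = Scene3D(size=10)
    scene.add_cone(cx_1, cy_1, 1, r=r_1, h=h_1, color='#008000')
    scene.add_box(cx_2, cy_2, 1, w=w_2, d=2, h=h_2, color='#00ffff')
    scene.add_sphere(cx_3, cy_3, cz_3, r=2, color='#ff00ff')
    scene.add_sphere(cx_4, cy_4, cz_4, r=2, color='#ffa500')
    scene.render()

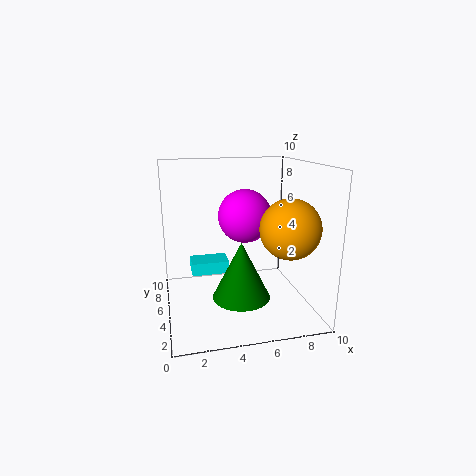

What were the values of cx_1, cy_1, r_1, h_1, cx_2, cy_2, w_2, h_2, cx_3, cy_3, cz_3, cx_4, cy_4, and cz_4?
cx_1 = 5, cy_1 = 4, r_1 = 2, h_1 = 4, cx_2 = 2, cy_2 = 8, w_2 = 3, h_2 = 1, cx_3 = 6, cy_3 = 7, cz_3 = 6, cx_4 = 8, cy_4 = 3, cz_4 = 6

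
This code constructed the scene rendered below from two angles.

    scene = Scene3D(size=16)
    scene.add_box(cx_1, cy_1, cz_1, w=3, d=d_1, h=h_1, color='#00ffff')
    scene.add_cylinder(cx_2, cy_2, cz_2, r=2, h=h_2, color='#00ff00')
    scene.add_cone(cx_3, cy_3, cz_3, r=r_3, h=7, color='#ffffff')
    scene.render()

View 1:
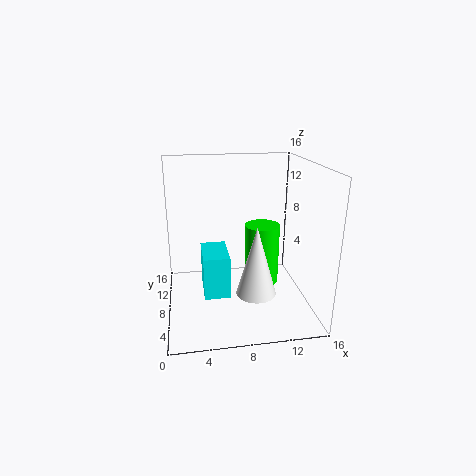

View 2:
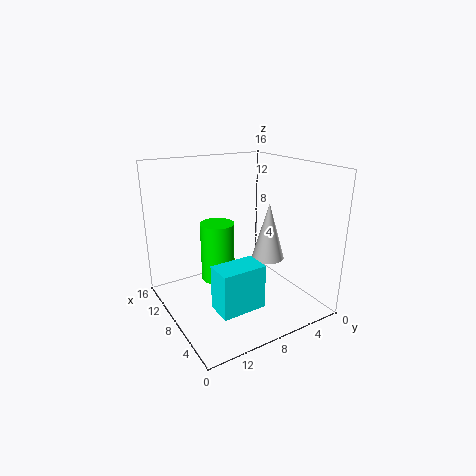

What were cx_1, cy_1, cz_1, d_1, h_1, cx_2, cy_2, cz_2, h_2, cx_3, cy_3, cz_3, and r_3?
cx_1 = 4
cy_1 = 7
cz_1 = 1
d_1 = 5
h_1 = 5
cx_2 = 11
cy_2 = 9
cz_2 = 2
h_2 = 7
cx_3 = 9
cy_3 = 3
cz_3 = 4
r_3 = 2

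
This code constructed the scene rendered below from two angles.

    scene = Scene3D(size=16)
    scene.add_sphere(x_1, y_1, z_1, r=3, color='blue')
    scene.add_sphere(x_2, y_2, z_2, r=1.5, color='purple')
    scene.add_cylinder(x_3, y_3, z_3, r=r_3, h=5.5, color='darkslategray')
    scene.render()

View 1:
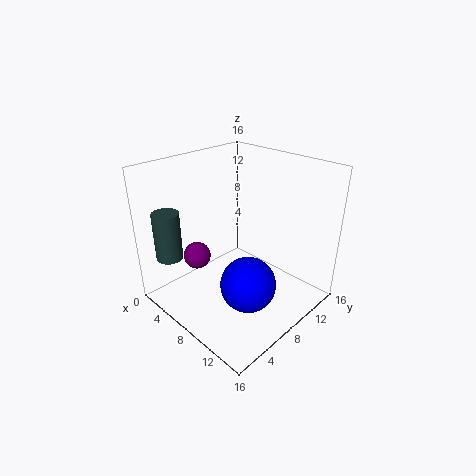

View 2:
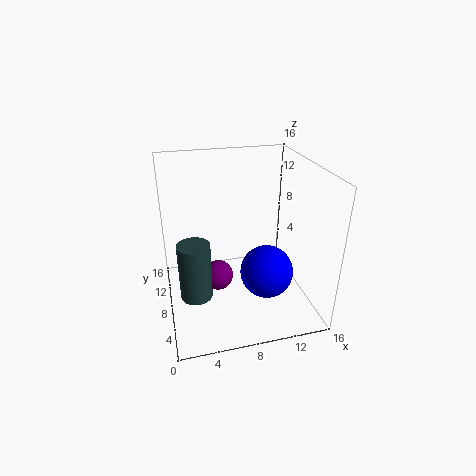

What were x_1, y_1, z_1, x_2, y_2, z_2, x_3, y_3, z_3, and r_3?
x_1 = 11, y_1 = 6.5, z_1 = 4, x_2 = 5, y_2 = 4.5, z_2 = 6, x_3 = 2.5, y_3 = 2.5, z_3 = 5.5, r_3 = 1.5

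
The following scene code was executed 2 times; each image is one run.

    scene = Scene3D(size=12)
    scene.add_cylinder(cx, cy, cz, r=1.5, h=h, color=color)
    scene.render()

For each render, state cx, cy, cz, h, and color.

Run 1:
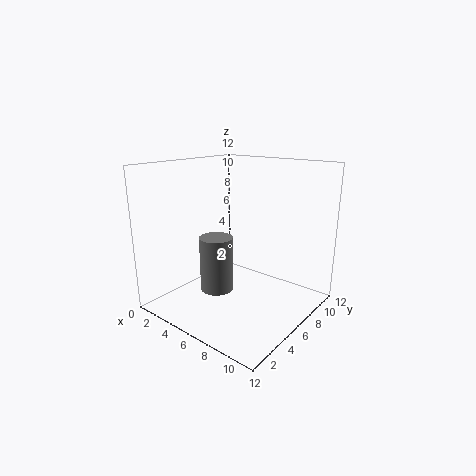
cx = 3.5
cy = 6
cz = 0.5
h = 5
color = 'gray'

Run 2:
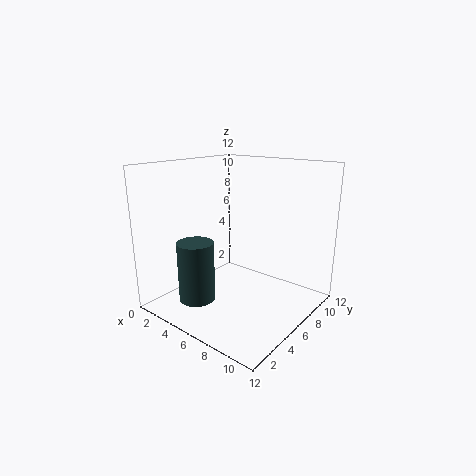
cx = 4
cy = 3
cz = 1
h = 5
color = 'darkslategray'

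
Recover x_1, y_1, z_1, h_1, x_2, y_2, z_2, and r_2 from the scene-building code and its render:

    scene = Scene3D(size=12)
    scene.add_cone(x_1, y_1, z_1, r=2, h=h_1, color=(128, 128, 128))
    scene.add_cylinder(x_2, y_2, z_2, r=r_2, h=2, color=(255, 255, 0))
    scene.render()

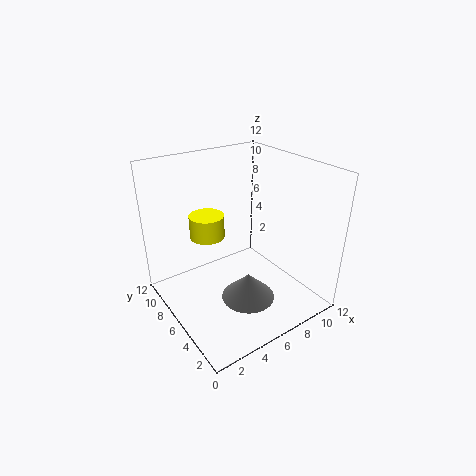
x_1 = 4.5; y_1 = 2.5; z_1 = 3; h_1 = 2; x_2 = 4.5; y_2 = 8.5; z_2 = 5.5; r_2 = 1.5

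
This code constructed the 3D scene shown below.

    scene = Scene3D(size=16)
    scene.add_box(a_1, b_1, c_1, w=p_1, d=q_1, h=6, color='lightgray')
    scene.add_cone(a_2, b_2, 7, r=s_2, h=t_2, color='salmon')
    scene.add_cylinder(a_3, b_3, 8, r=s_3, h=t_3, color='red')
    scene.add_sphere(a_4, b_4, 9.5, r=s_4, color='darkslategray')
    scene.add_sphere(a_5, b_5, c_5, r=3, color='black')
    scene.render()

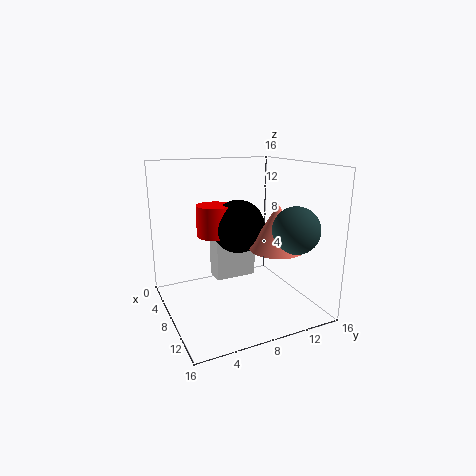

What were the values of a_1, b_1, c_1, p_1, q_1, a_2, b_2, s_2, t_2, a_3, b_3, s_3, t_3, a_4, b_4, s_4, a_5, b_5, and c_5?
a_1 = 3
b_1 = 6.5
c_1 = 2
p_1 = 2.5
q_1 = 5
a_2 = 10.5
b_2 = 11.5
s_2 = 3
t_2 = 5
a_3 = 6
b_3 = 6
s_3 = 2
t_3 = 3.5
a_4 = 12.5
b_4 = 12.5
s_4 = 2.5
a_5 = 7
b_5 = 8.5
c_5 = 9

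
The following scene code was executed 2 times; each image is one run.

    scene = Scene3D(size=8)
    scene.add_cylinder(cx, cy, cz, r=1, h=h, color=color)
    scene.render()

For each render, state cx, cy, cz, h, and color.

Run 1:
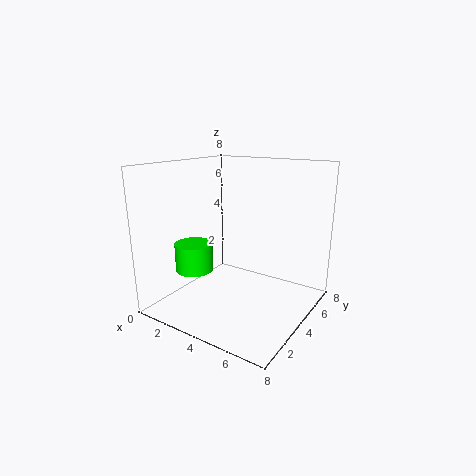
cx = 2.5
cy = 2
cz = 2.5
h = 1.5
color = 'lime'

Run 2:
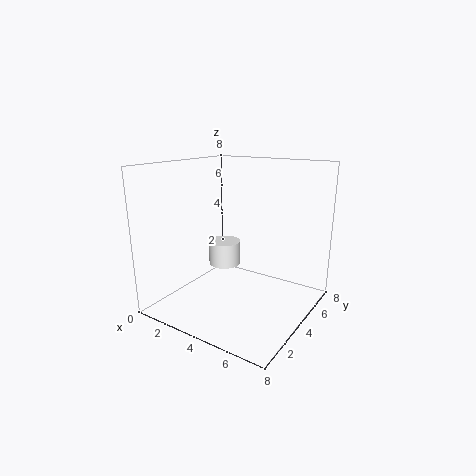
cx = 2
cy = 5.5
cz = 1.5
h = 1.5
color = 'white'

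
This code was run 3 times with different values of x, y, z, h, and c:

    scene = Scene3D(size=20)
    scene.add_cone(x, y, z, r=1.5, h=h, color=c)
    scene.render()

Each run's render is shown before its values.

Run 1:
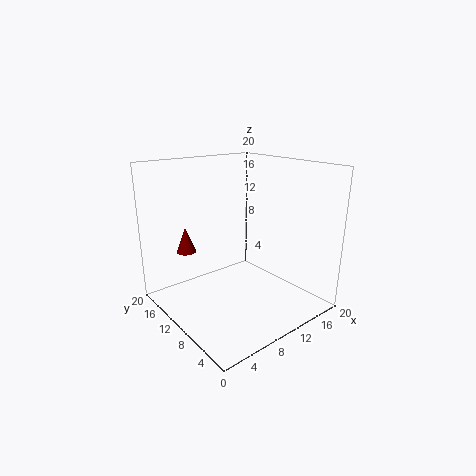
x = 6.5, y = 18.5, z = 6, h = 4, c = 'maroon'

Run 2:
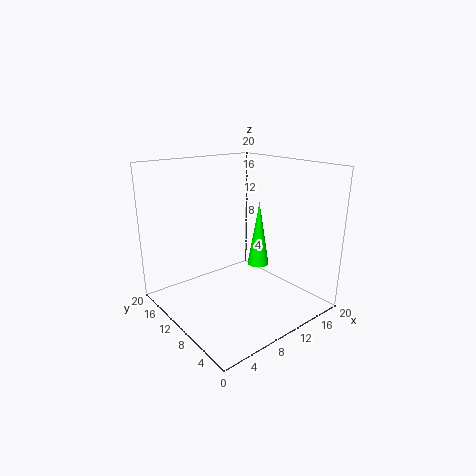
x = 12.5, y = 8.5, z = 6, h = 9, c = 'lime'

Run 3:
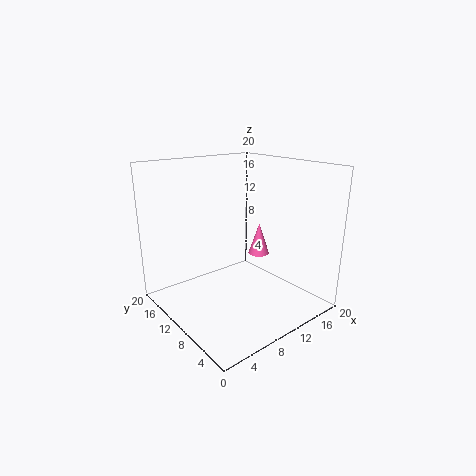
x = 13.5, y = 9.5, z = 7, h = 4.5, c = 'hotpink'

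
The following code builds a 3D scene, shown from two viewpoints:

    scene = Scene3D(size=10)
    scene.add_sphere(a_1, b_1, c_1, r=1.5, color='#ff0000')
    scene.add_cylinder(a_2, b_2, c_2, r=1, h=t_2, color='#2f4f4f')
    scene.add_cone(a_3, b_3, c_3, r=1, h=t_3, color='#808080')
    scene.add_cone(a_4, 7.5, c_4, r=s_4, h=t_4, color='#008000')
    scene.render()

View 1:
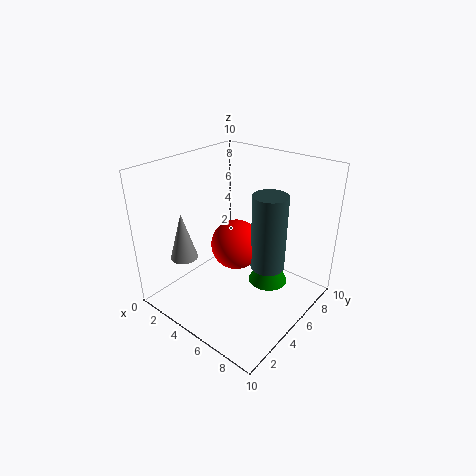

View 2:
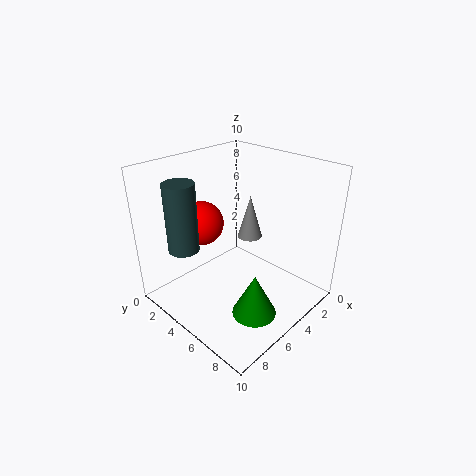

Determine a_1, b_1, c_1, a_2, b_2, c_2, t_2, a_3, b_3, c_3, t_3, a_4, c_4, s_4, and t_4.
a_1 = 6.5
b_1 = 3
c_1 = 6
a_2 = 8.5
b_2 = 3.5
c_2 = 5
t_2 = 4.5
a_3 = 1.5
b_3 = 3
c_3 = 3
t_3 = 3.5
a_4 = 6
c_4 = 0.5
s_4 = 1.5
t_4 = 3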